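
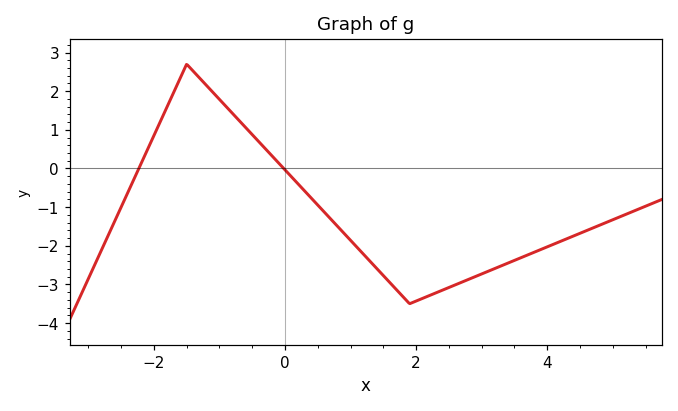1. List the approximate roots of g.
-2.23, -0.019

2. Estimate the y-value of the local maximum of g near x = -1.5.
2.7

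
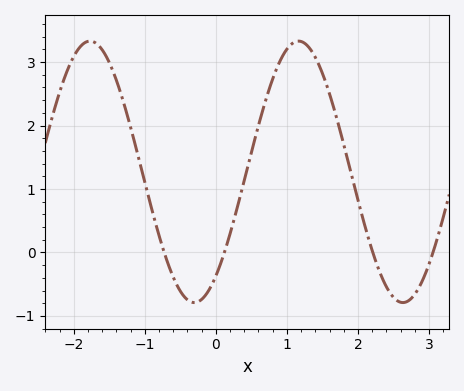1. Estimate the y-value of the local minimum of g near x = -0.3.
-0.8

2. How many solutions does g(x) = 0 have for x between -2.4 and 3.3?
4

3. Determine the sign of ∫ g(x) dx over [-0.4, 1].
positive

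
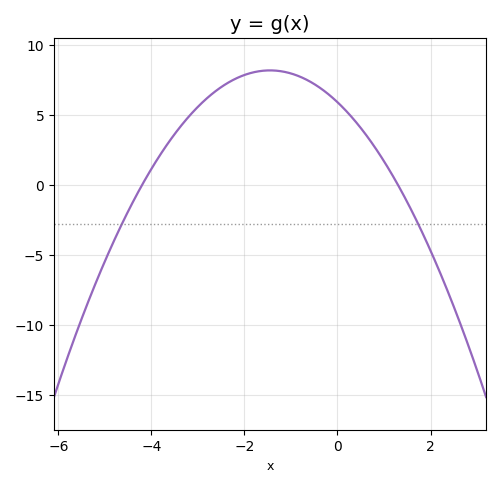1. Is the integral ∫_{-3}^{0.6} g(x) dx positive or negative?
positive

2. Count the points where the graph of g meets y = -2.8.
2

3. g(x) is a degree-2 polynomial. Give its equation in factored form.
y = -1.08(x + 4.2)(x - 1.3)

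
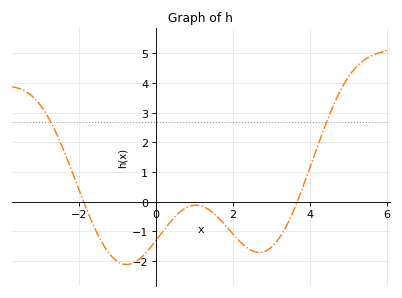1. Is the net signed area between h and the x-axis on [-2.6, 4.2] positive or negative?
negative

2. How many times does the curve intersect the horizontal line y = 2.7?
2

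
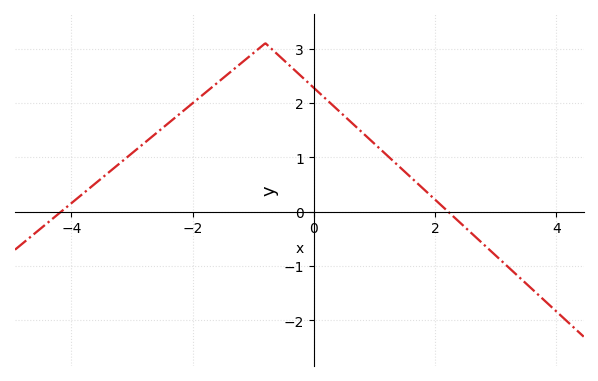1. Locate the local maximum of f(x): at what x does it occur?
-0.8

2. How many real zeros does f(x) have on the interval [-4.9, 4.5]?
2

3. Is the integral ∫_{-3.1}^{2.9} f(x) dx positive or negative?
positive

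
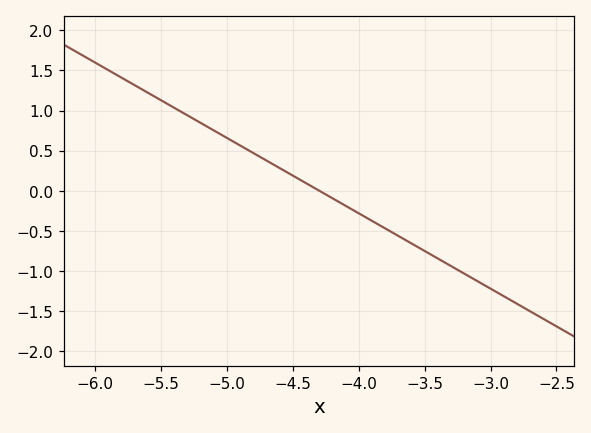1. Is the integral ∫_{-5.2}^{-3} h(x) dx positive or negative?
negative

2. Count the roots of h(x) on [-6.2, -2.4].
1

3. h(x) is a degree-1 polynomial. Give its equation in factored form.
y = -0.94(x + 4.3)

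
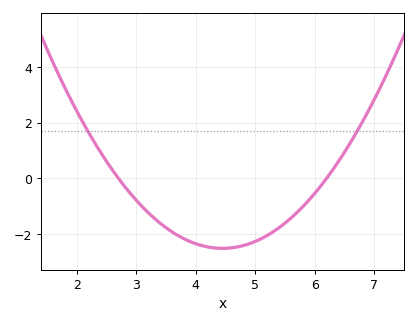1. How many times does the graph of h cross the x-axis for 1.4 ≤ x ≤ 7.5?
2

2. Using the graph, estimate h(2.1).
2.02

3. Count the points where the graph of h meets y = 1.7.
2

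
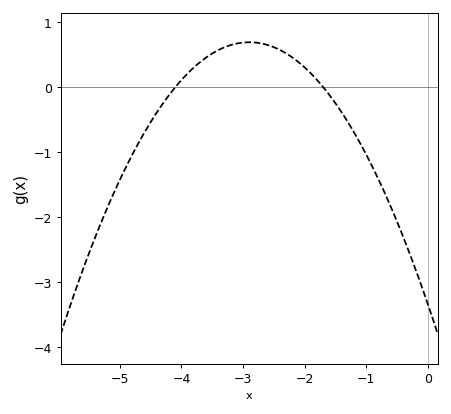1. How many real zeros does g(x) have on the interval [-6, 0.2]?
2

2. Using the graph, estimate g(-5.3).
-2.1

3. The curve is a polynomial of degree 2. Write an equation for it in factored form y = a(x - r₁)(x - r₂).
y = -0.48(x + 4.1)(x + 1.7)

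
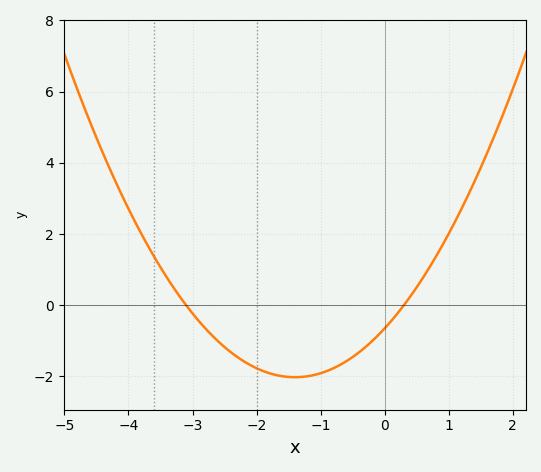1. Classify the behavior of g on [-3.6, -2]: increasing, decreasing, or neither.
decreasing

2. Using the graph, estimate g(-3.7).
1.6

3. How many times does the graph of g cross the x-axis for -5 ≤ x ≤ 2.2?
2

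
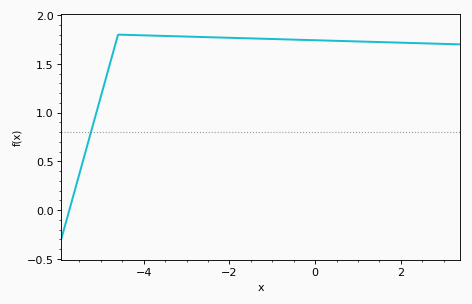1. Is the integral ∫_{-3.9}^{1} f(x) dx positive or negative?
positive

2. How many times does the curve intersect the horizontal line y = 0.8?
1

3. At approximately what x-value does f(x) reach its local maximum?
-4.6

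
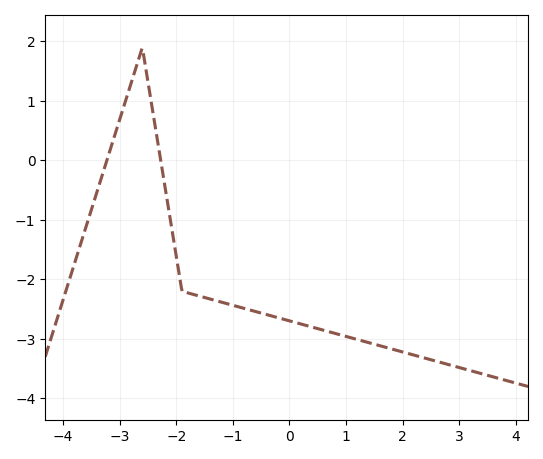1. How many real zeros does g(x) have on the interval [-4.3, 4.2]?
2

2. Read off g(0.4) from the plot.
-2.8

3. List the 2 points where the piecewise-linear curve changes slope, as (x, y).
(-2.6, 1.9); (-1.9, -2.2)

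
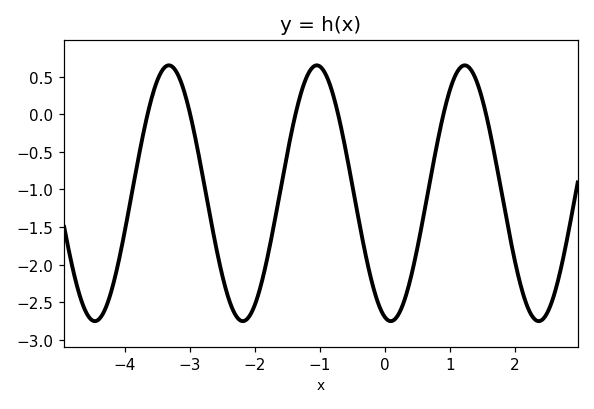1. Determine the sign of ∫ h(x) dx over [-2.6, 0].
negative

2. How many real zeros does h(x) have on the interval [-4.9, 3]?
6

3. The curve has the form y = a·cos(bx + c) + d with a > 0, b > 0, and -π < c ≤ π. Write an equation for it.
y = 1.7cos(2.76x + 2.88) - 1.05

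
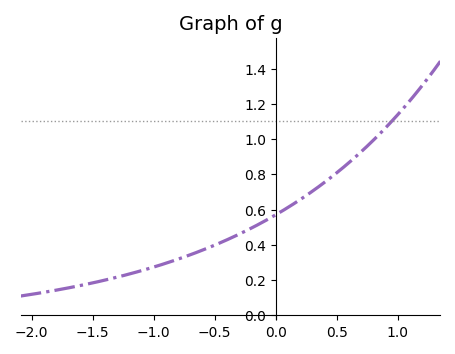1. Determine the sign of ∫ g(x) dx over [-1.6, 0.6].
positive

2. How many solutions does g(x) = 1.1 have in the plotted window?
1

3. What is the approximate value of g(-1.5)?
0.18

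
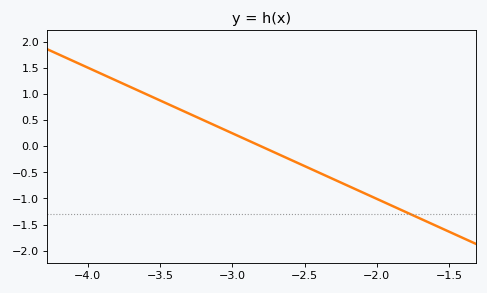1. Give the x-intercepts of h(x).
-2.8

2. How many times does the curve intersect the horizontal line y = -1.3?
1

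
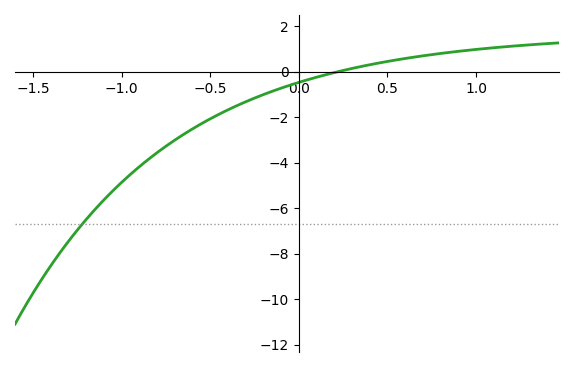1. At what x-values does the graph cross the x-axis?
0.221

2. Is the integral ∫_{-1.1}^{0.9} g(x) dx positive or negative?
negative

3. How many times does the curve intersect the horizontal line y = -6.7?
1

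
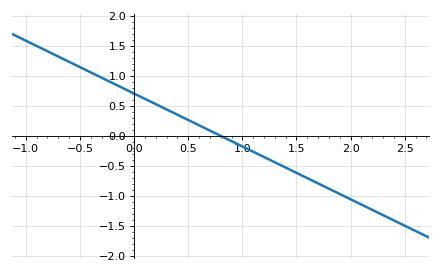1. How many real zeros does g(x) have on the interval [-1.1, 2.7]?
1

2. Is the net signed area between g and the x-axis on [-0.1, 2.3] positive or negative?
negative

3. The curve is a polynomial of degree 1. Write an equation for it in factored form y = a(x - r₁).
y = -0.88(x - 0.8)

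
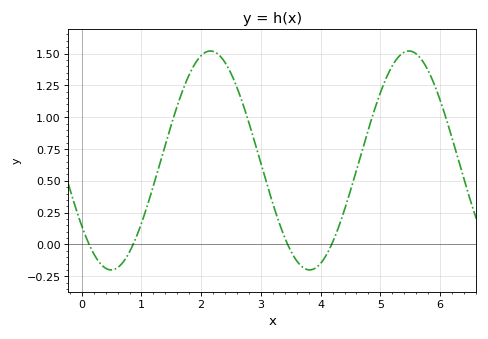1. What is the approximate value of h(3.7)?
-0.18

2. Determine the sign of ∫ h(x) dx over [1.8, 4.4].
positive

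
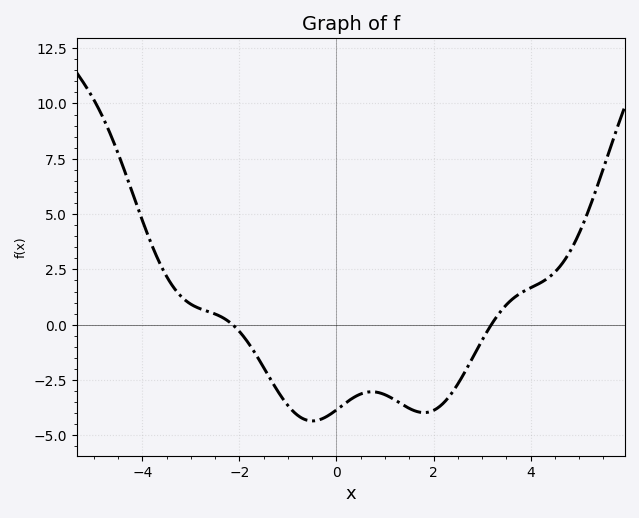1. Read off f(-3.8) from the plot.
3.57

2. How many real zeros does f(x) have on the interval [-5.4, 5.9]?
2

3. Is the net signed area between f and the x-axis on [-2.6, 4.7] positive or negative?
negative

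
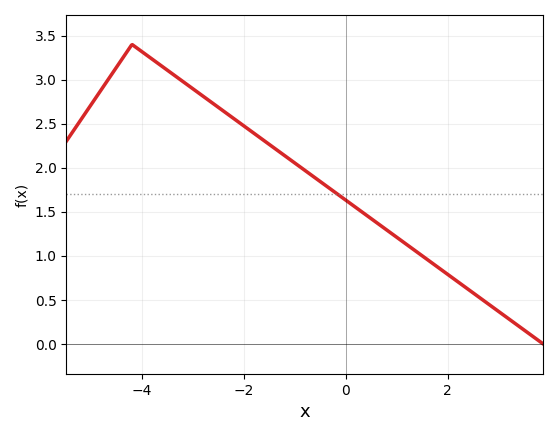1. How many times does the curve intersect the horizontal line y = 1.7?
1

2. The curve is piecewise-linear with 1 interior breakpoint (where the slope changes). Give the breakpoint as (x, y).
(-4.2, 3.4)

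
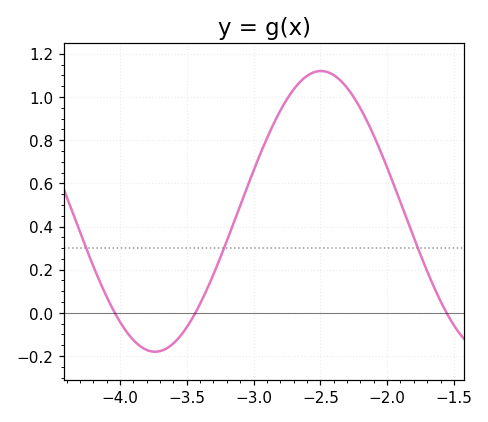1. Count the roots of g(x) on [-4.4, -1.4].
3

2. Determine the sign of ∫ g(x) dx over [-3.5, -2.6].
positive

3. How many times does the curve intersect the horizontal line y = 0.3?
3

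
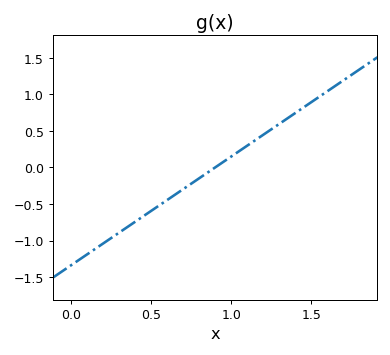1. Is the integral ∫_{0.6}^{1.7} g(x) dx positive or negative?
positive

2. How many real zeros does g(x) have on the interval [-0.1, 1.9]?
1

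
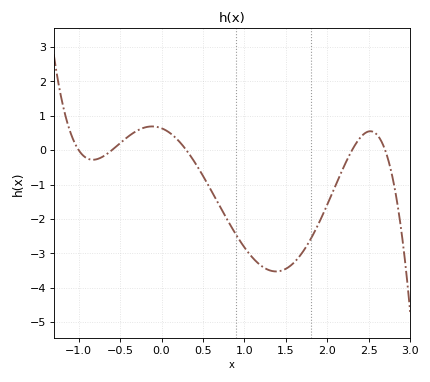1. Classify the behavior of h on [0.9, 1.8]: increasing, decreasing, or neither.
neither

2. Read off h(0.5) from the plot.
-0.745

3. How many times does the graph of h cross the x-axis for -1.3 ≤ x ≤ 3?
5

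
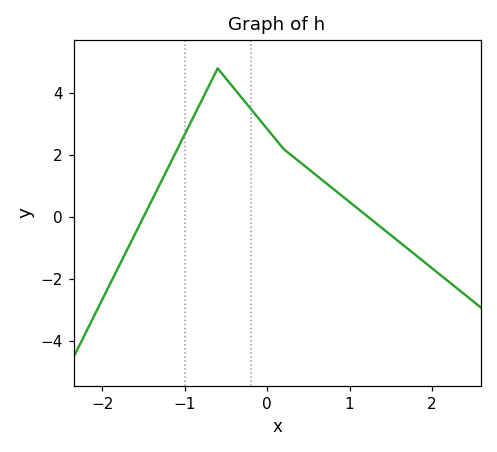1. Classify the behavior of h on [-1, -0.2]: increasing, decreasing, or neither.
neither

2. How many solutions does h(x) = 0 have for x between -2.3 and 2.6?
2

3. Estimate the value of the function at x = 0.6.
1.35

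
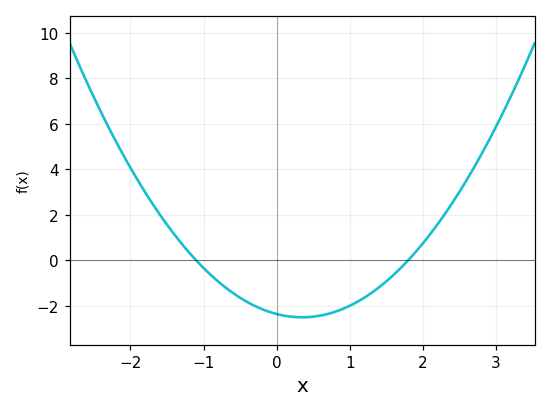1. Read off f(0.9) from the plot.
-2.14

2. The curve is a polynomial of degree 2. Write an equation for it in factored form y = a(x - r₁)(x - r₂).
y = 1.19(x + 1.1)(x - 1.8)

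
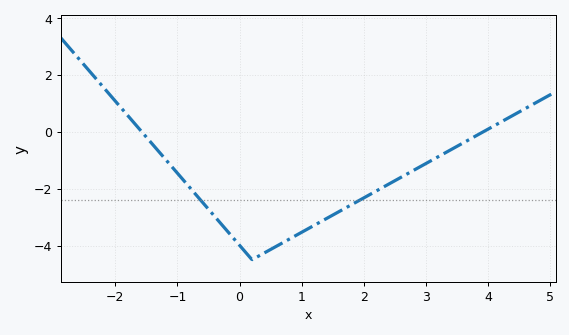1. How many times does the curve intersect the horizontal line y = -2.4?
2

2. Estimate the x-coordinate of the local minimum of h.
0.2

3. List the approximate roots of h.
-1.6, 4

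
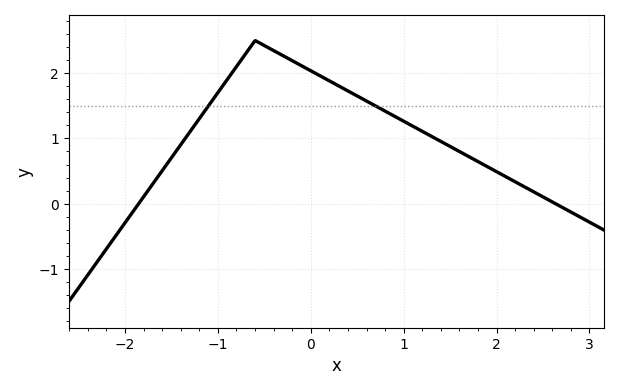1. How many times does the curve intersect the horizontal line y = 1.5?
2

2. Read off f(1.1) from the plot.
1.19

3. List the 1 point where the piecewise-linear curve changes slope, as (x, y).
(-0.6, 2.5)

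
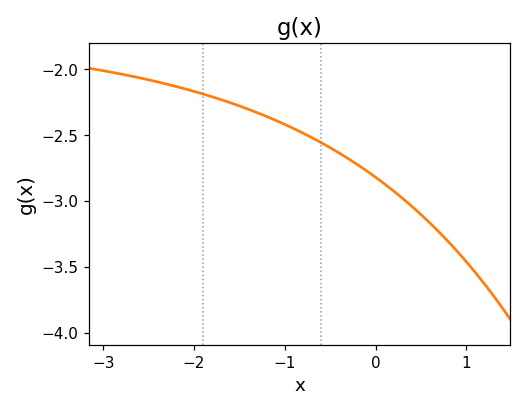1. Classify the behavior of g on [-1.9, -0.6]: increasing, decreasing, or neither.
decreasing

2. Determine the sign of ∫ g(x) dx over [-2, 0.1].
negative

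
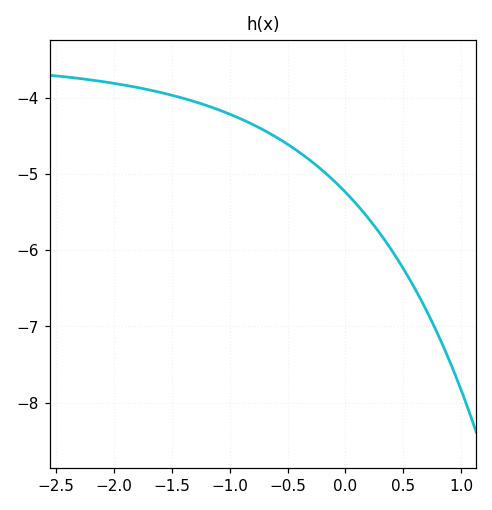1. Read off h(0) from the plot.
-5.24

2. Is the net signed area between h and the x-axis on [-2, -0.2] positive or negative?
negative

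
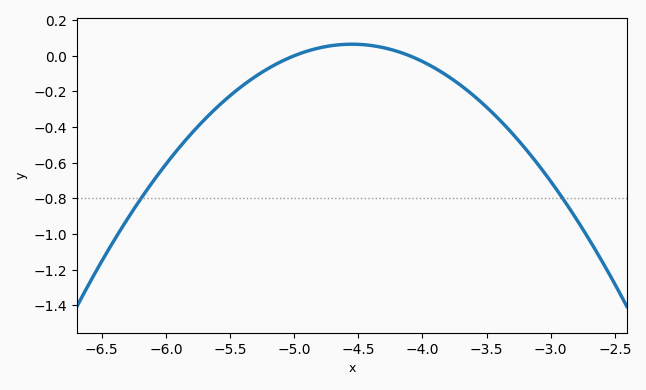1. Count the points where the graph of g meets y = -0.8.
2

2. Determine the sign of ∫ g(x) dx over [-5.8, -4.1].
negative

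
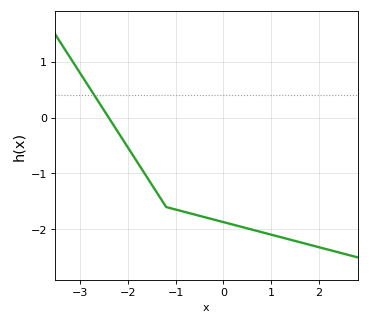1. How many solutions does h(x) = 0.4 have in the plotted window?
1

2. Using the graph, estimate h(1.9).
-2.3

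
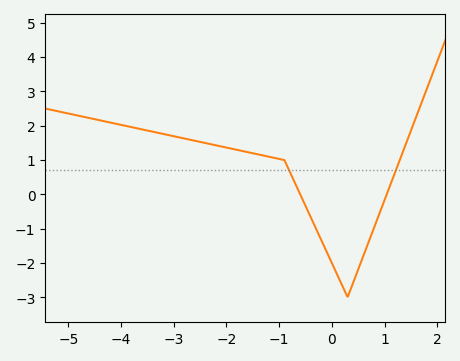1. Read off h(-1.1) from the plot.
1.07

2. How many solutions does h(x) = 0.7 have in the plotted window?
2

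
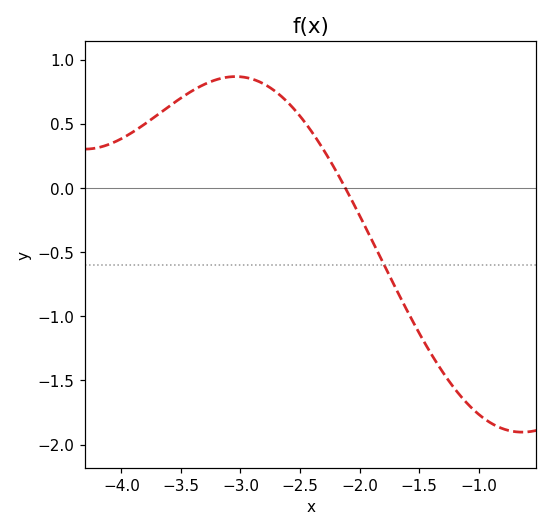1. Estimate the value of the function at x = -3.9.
0.438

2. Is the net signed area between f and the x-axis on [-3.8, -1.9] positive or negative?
positive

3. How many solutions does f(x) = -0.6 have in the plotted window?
1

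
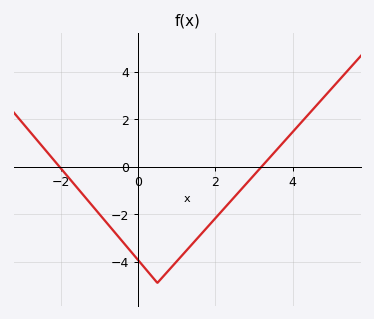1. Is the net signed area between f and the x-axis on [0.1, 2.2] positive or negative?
negative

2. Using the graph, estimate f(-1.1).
-1.8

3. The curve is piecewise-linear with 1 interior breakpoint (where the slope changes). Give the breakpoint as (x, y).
(0.5, -4.9)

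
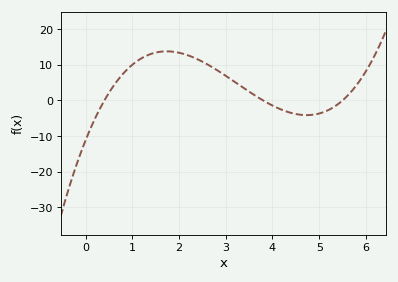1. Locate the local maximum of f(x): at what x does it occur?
1.7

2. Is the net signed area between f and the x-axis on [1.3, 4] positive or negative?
positive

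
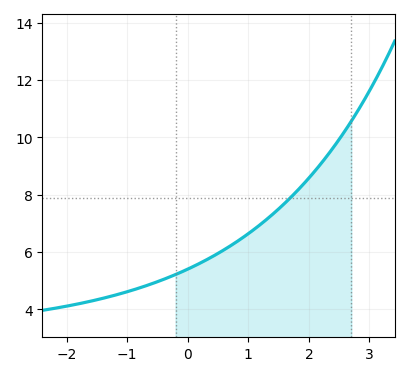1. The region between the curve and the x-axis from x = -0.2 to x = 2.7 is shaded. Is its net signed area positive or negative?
positive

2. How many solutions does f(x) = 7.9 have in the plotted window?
1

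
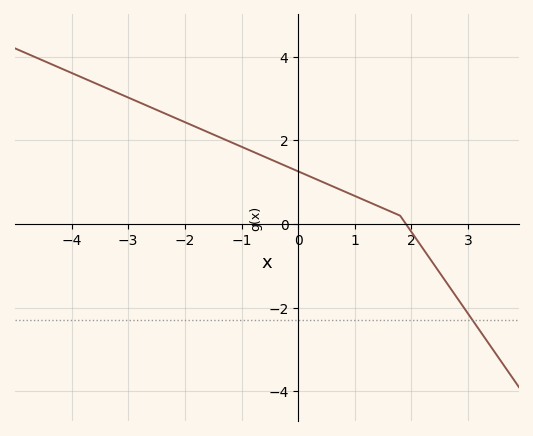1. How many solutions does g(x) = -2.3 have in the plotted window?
1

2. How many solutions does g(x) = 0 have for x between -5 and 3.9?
1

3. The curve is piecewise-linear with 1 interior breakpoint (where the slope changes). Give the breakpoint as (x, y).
(1.8, 0.2)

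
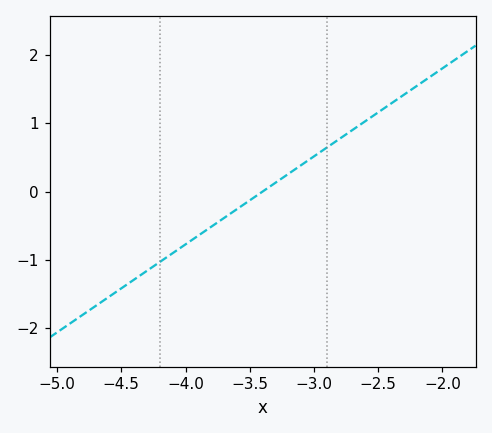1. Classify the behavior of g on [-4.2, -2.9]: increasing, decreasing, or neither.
increasing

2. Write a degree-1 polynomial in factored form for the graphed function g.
y = 1.29(x + 3.4)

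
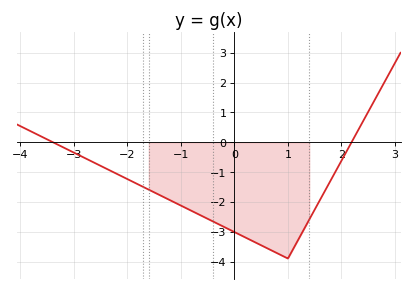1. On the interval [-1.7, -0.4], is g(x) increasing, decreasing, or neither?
decreasing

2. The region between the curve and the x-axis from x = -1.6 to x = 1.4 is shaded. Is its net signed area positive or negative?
negative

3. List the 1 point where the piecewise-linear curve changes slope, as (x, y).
(1, -3.9)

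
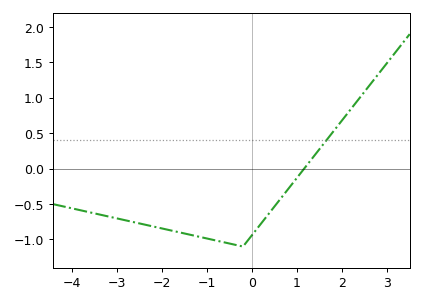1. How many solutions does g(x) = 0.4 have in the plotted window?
1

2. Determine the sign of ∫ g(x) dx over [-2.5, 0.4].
negative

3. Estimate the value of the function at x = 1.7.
0.45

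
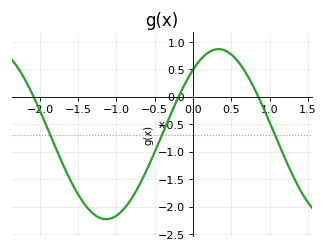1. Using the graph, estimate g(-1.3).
-2.15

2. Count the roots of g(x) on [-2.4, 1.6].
3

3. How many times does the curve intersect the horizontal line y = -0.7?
3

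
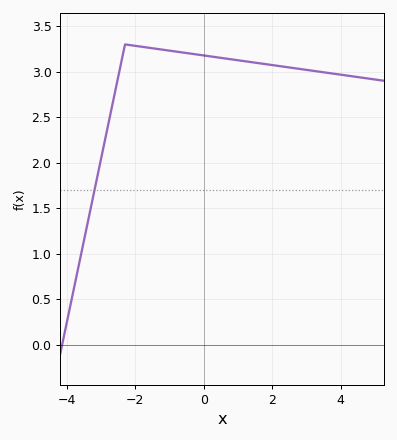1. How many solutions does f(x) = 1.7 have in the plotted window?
1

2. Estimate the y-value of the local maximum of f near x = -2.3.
3.3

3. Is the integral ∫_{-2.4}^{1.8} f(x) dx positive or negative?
positive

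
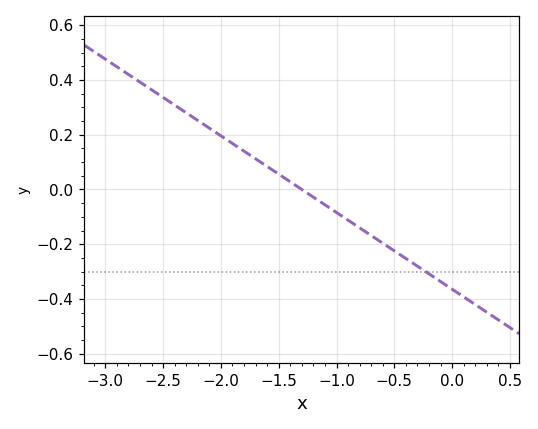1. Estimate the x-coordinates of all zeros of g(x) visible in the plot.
-1.3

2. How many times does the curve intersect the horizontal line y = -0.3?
1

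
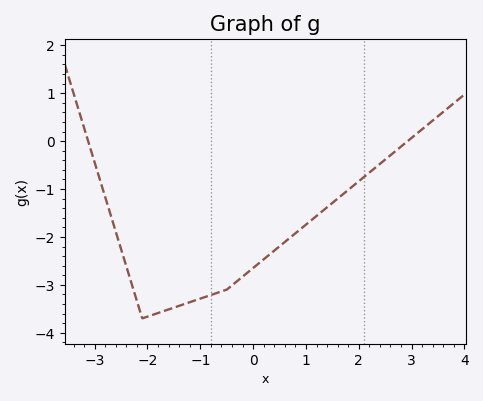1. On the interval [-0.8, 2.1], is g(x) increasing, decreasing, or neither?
increasing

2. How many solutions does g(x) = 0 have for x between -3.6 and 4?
2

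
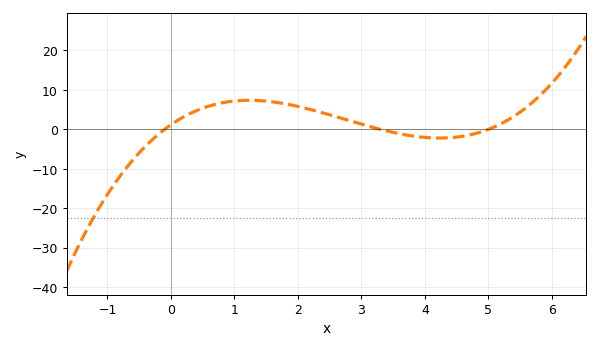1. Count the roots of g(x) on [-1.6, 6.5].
3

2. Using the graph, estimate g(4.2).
-2.2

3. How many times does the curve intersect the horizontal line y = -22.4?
1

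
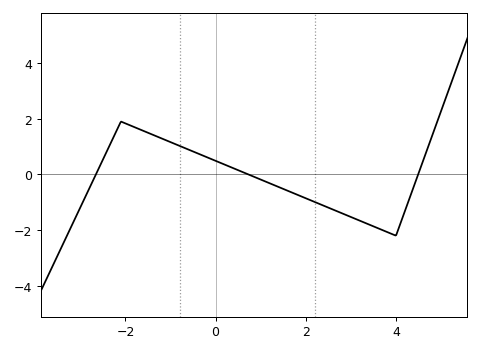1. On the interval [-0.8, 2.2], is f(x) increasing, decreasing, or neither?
decreasing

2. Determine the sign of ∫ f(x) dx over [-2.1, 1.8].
positive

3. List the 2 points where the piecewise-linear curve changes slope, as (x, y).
(-2.1, 1.9); (4, -2.2)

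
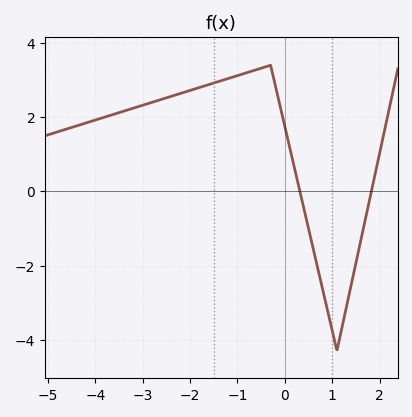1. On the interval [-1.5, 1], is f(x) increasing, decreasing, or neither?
neither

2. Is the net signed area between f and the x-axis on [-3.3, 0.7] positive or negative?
positive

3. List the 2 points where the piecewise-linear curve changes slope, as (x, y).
(-0.3, 3.4); (1.1, -4.3)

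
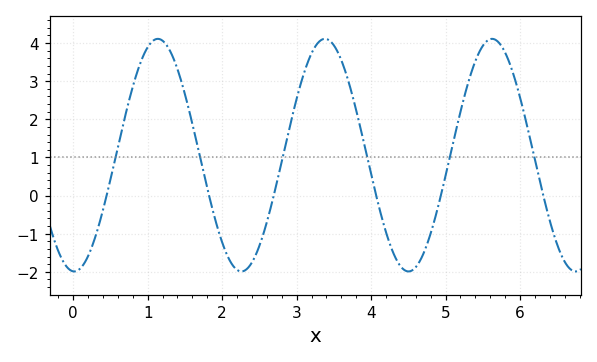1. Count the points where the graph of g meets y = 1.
6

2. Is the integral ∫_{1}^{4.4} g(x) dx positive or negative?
positive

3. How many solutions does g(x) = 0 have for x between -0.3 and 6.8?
6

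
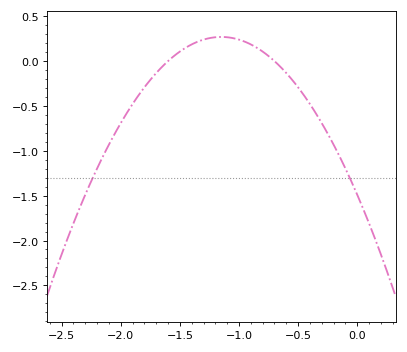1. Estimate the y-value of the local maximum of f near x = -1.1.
0.269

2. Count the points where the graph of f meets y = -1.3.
2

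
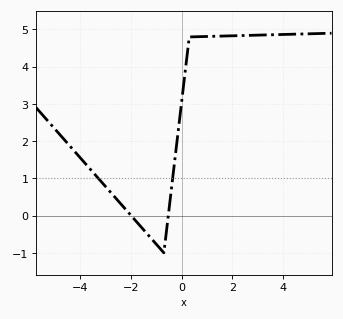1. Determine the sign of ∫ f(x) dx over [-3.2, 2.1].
positive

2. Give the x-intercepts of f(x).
-2, -0.6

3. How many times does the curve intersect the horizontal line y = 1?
2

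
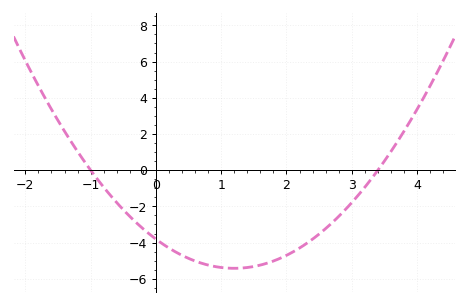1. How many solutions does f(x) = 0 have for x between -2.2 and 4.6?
2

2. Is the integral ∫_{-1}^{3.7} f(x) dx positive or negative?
negative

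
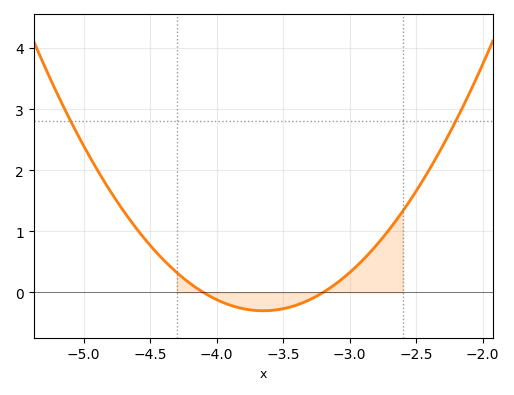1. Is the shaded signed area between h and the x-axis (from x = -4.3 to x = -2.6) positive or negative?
positive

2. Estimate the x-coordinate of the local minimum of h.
-3.65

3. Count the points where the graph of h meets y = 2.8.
2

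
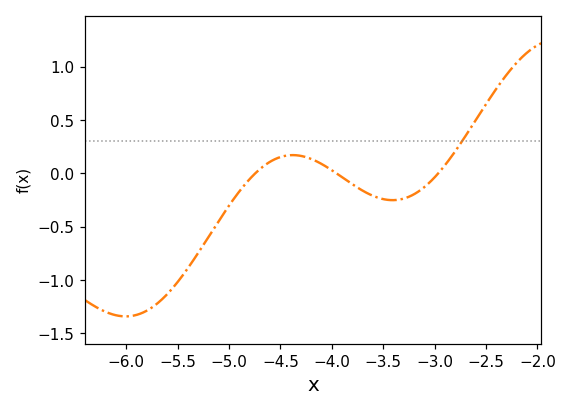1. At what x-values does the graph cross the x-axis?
-4.7, -4, -3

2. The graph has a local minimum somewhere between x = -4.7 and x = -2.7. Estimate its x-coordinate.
-3.4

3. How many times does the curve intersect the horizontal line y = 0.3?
1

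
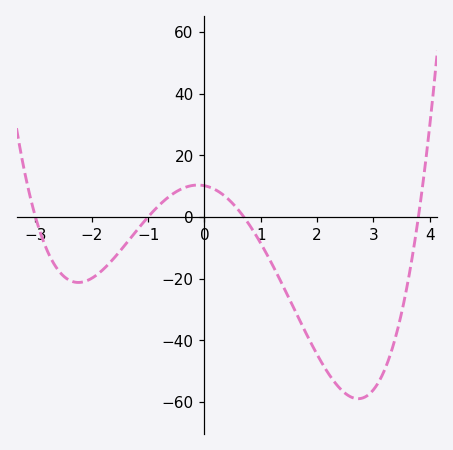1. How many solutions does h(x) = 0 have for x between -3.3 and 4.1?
4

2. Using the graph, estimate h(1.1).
-12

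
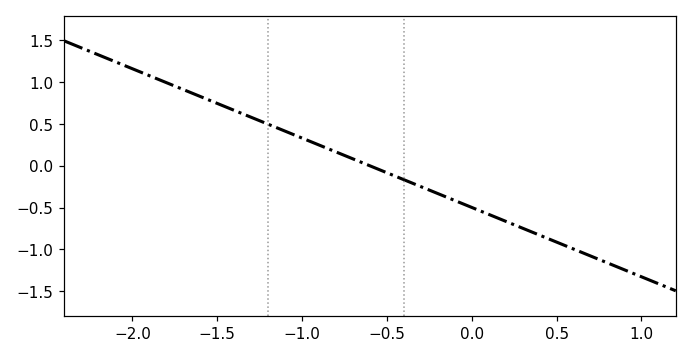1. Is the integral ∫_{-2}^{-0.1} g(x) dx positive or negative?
positive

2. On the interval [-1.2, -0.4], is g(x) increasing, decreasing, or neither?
decreasing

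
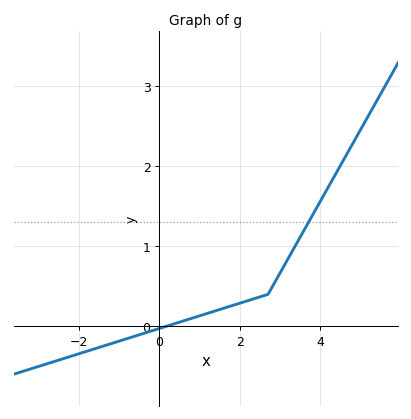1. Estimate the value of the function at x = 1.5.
0.2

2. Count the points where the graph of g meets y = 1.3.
1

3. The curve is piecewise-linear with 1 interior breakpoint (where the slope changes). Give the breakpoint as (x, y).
(2.7, 0.4)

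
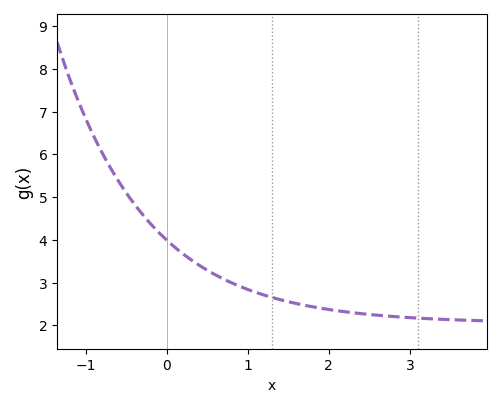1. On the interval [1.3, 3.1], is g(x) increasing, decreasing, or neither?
decreasing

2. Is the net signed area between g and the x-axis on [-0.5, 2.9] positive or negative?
positive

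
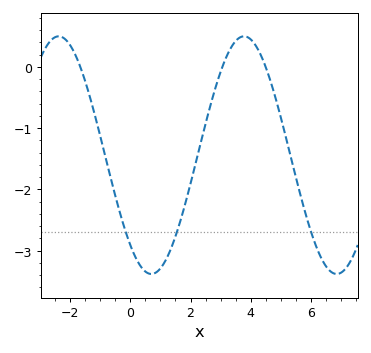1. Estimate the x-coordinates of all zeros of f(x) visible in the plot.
-1.6, 3, 4.4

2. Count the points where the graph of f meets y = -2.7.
3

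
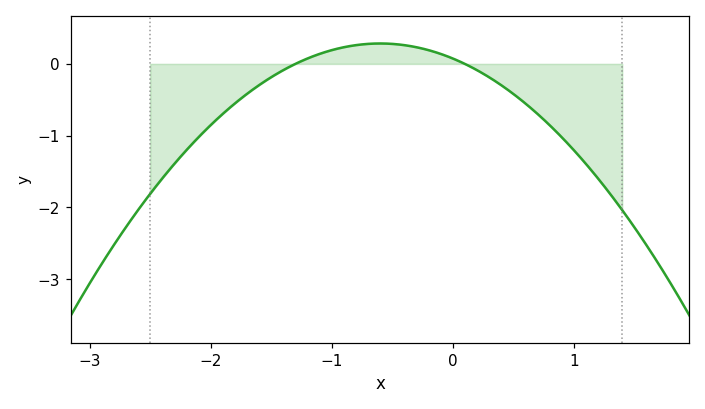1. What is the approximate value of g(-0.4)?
0.3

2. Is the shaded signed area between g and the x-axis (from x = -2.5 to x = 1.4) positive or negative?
negative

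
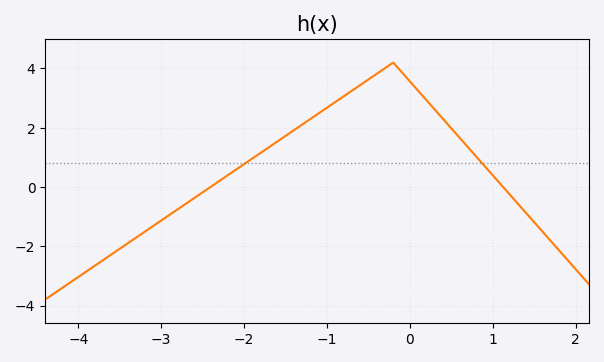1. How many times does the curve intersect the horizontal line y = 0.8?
2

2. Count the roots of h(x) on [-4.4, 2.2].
2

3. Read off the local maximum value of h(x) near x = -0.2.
4.2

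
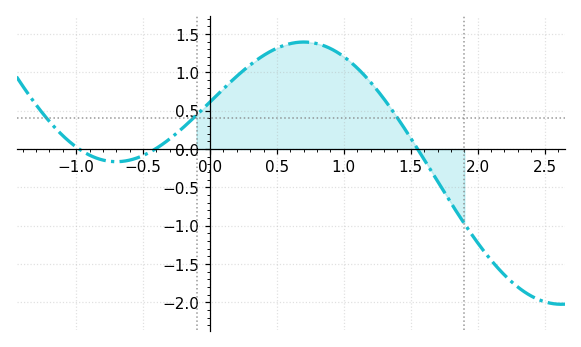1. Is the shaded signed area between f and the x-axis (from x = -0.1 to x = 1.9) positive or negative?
positive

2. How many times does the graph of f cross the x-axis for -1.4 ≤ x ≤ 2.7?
3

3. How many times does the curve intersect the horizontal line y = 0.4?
3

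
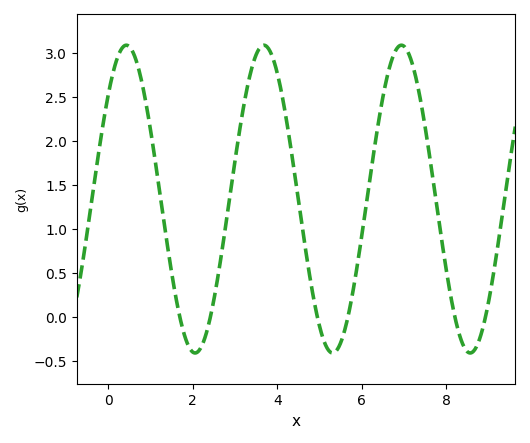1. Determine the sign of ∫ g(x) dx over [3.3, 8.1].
positive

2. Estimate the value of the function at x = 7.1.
3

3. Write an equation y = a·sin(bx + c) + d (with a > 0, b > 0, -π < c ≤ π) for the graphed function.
y = 1.75sin(1.93x + 0.75) + 1.34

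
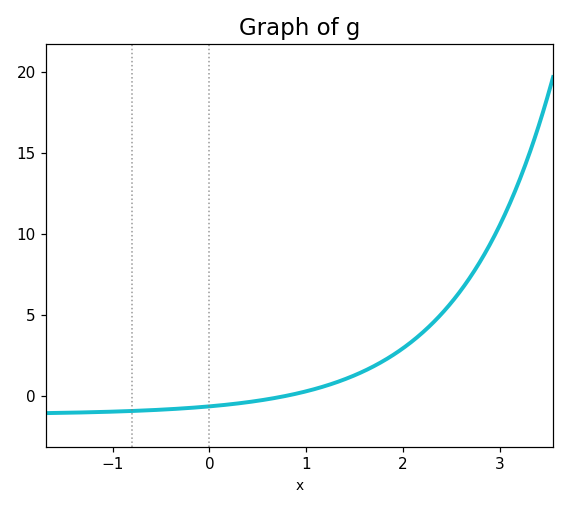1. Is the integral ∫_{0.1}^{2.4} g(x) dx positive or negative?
positive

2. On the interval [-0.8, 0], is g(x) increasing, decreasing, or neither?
increasing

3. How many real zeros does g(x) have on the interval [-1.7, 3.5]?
1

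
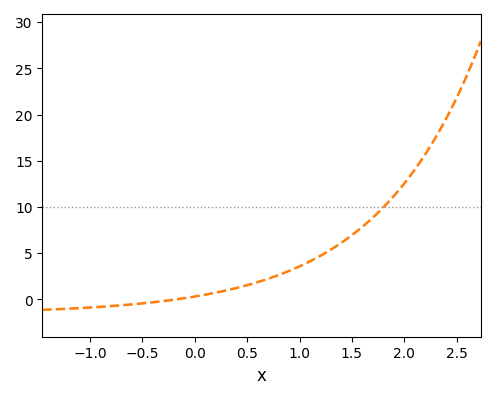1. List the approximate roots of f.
-0.2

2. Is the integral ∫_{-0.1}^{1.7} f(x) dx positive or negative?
positive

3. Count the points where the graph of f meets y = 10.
1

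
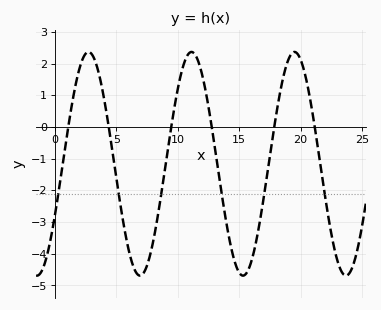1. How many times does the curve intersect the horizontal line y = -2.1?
6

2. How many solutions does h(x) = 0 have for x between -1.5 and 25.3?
6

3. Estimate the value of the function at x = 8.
-3.6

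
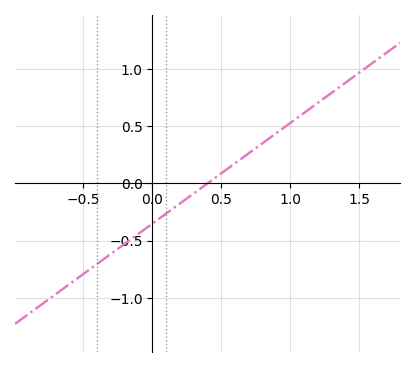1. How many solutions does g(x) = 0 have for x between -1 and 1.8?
1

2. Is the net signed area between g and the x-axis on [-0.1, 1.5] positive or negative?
positive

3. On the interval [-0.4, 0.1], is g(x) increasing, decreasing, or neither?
increasing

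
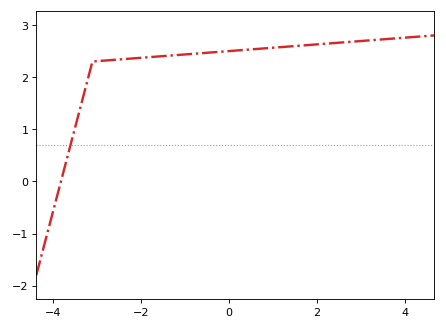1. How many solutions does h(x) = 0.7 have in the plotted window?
1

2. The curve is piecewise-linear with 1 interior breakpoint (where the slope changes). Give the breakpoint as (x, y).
(-3.1, 2.3)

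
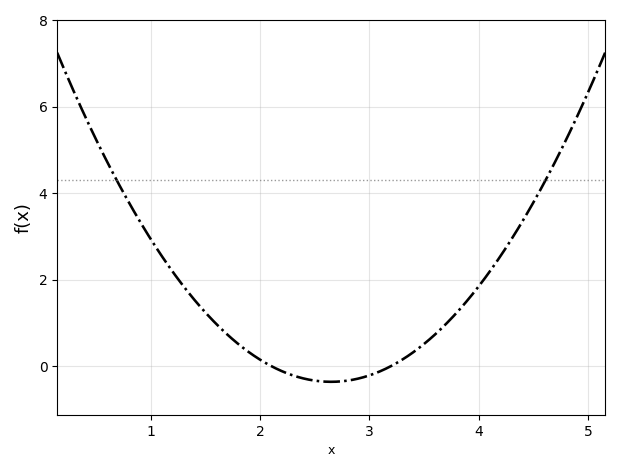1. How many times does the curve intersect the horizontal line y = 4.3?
2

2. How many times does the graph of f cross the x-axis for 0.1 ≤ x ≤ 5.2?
2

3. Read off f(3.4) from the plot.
0.315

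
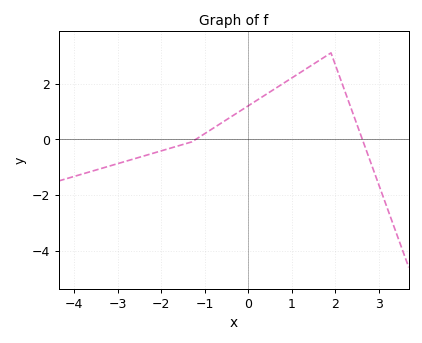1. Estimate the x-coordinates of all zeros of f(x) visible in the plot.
-1.2, 2.6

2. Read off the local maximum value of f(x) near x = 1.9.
3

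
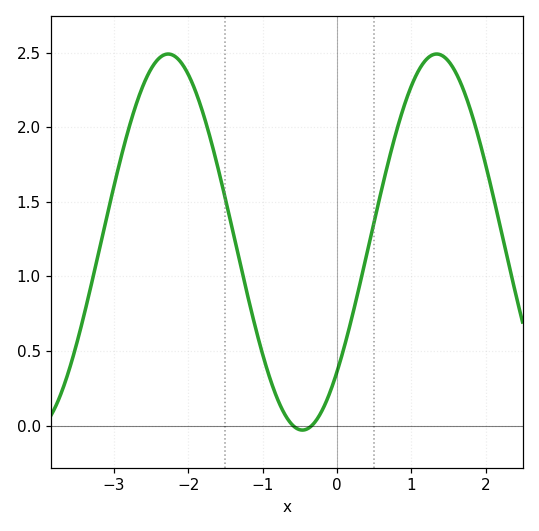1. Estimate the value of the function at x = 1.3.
2.5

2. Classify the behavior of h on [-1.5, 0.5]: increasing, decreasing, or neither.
neither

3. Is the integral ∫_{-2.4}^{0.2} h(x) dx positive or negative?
positive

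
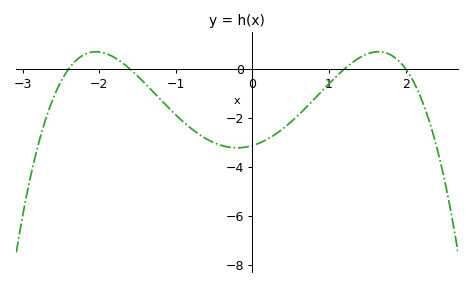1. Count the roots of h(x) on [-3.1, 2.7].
4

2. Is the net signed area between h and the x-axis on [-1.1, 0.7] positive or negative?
negative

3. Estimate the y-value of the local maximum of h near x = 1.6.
0.8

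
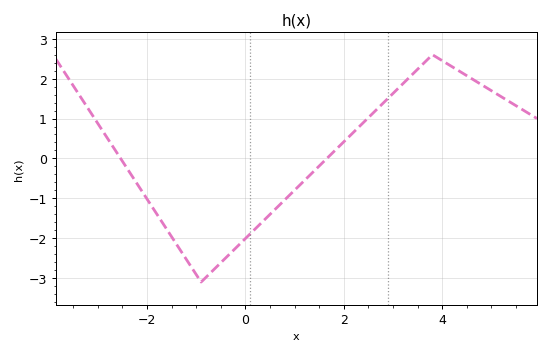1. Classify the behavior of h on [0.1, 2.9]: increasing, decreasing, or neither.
increasing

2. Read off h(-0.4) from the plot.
-2.5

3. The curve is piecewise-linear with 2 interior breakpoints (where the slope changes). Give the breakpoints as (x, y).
(-0.9, -3.1); (3.8, 2.6)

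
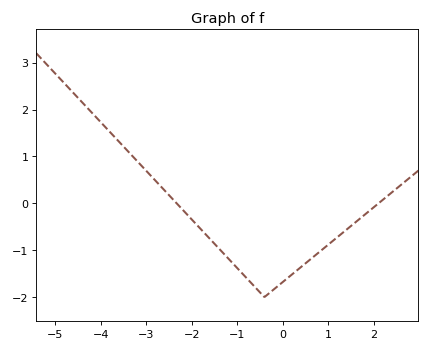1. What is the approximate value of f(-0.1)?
-1.76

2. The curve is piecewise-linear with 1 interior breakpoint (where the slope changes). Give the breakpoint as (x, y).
(-0.4, -2)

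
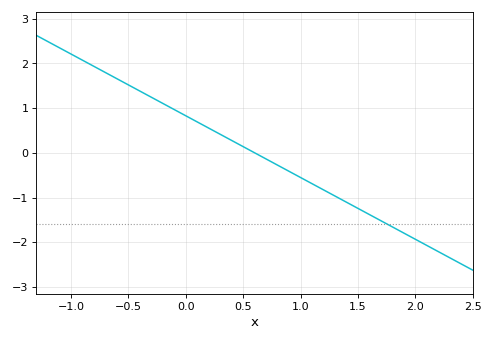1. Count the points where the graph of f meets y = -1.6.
1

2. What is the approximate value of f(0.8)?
-0.276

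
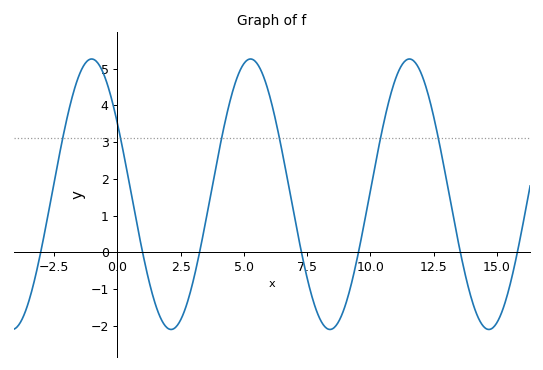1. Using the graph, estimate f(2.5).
-1.8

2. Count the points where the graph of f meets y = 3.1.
6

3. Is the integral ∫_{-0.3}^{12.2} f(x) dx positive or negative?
positive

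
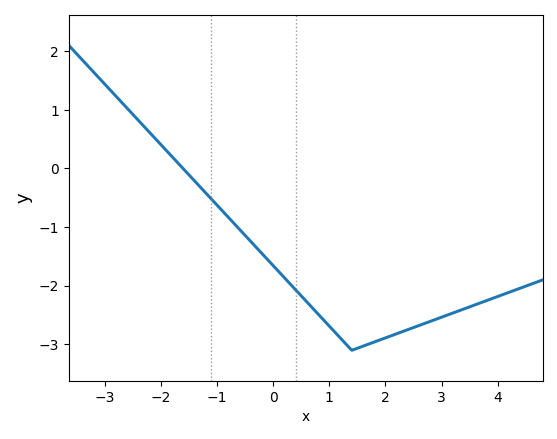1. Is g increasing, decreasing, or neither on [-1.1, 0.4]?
decreasing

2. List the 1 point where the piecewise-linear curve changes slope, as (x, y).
(1.4, -3.1)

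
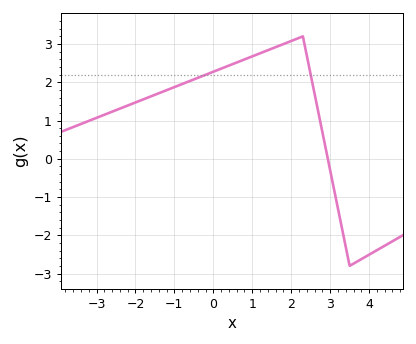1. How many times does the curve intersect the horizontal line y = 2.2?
2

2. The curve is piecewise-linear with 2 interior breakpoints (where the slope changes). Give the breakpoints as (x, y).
(2.3, 3.2); (3.5, -2.8)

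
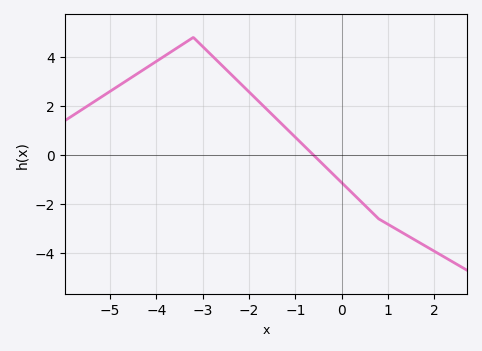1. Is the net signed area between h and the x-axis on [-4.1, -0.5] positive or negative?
positive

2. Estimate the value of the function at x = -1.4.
1.47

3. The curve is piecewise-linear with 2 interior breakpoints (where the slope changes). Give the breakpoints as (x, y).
(-3.2, 4.8); (0.8, -2.6)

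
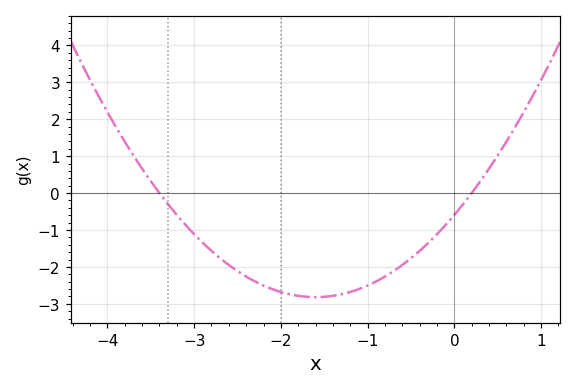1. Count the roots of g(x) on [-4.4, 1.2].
2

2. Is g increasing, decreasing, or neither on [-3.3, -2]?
decreasing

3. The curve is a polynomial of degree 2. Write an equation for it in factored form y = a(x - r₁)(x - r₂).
y = 0.87(x + 3.4)(x - 0.2)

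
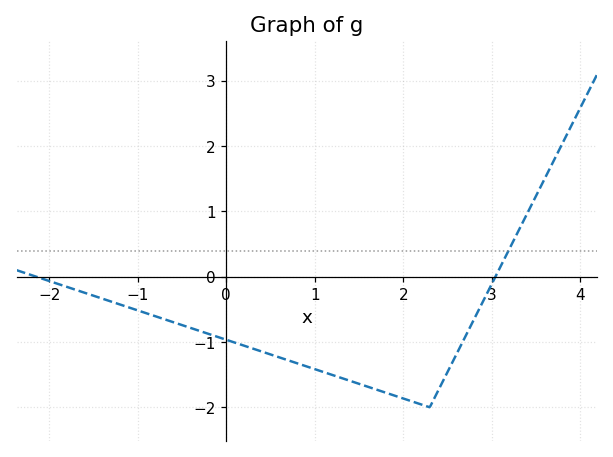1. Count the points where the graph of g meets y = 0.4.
1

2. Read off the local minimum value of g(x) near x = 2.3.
-2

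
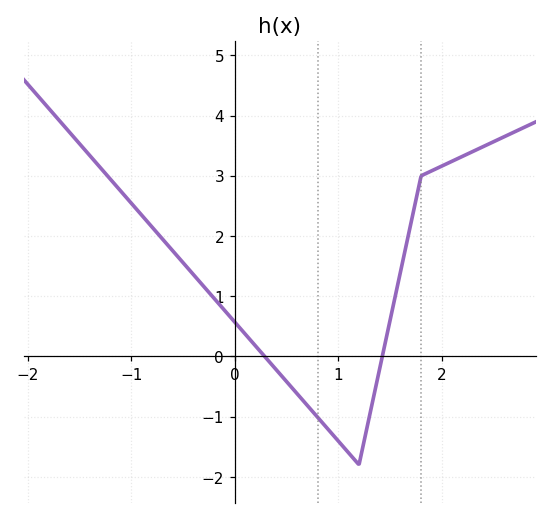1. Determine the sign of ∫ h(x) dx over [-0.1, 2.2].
positive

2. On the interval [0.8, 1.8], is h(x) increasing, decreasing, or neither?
neither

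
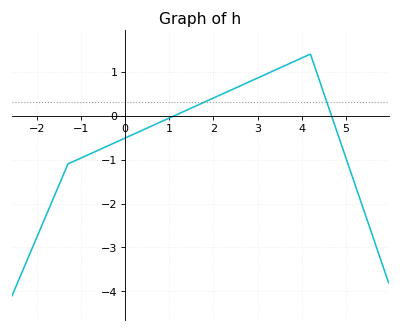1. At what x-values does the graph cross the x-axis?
1.2, 4.6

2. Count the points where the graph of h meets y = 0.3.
2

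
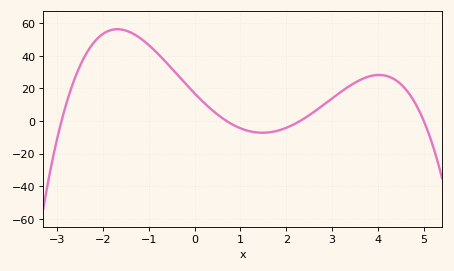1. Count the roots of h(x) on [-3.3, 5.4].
4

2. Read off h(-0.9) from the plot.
44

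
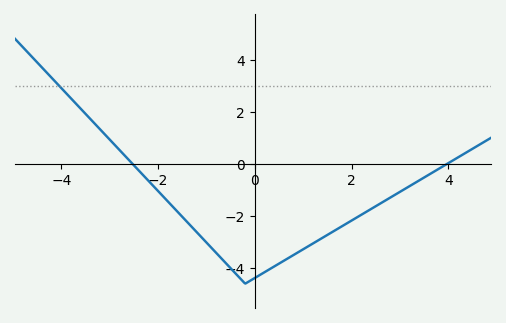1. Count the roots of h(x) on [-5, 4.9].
2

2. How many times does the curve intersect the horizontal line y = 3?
1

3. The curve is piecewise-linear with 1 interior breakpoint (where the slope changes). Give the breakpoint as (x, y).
(-0.2, -4.6)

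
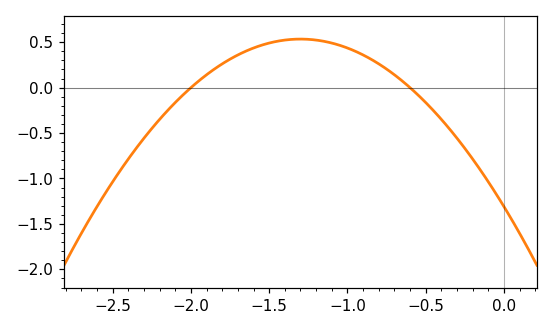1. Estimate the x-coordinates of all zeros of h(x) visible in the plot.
-2, -0.6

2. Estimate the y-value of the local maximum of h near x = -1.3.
0.534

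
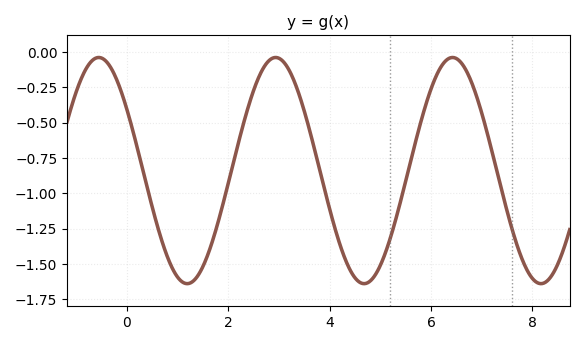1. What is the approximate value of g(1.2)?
-1.64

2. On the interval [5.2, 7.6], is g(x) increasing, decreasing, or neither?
neither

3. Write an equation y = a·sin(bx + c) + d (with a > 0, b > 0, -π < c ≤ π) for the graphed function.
y = 0.8sin(1.8x + 2.6) - 0.84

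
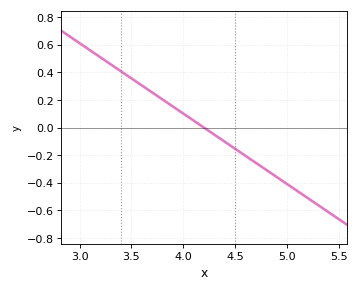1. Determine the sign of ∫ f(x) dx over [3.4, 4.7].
positive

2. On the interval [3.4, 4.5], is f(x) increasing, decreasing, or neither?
decreasing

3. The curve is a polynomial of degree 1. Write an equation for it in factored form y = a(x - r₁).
y = -0.51(x - 4.2)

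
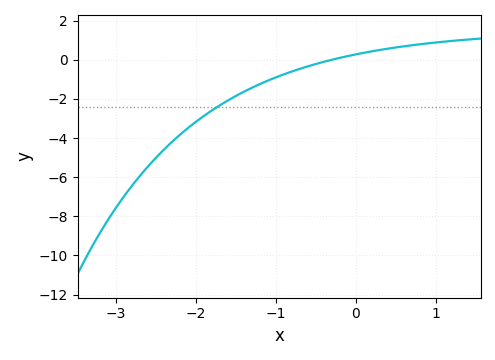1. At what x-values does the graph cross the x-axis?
-0.3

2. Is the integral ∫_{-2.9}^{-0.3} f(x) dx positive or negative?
negative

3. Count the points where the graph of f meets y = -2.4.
1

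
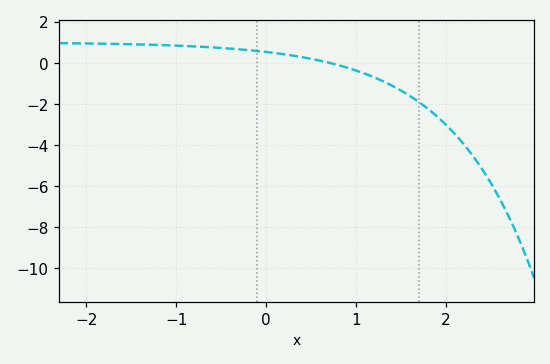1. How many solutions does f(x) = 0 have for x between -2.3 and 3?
1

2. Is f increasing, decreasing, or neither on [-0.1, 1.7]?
decreasing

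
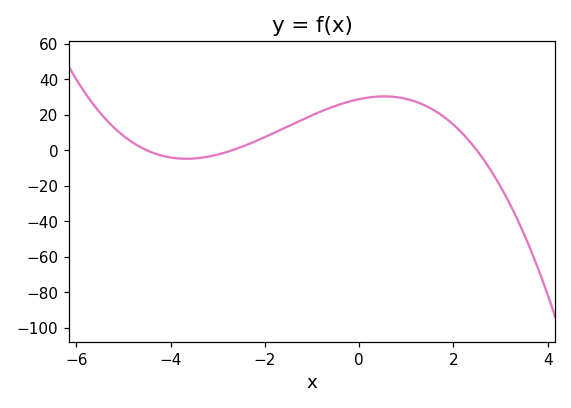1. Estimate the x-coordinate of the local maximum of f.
0.532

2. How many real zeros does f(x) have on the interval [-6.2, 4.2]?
3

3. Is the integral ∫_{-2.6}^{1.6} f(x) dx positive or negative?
positive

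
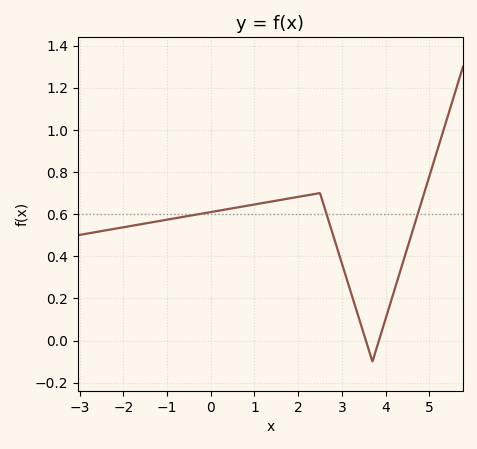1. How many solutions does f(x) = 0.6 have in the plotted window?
3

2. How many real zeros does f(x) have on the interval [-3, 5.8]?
2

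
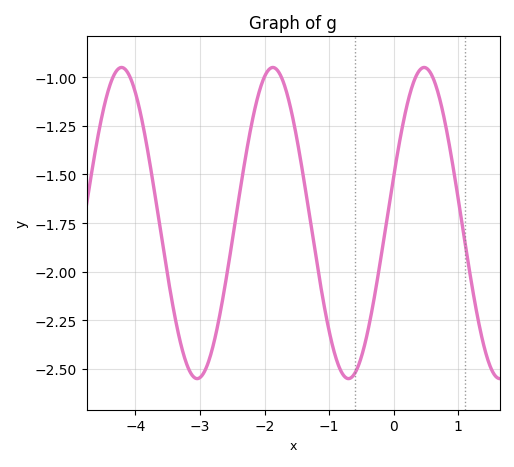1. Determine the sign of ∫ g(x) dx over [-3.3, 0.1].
negative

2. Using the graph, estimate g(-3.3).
-2.37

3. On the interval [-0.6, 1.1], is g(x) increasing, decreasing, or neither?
neither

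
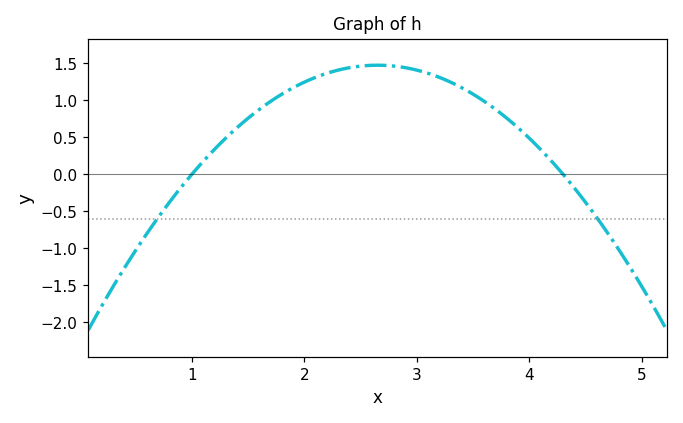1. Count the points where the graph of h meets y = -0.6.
2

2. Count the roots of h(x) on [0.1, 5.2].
2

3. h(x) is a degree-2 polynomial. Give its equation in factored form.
y = -0.54(x - 1)(x - 4.3)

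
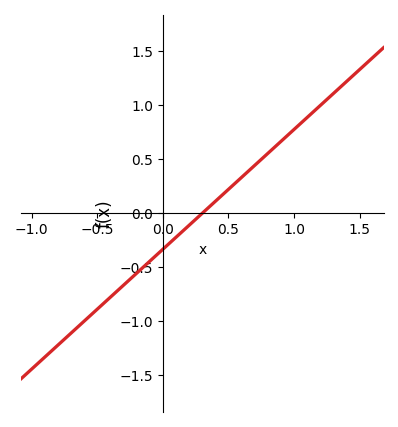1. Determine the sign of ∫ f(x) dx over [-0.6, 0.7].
negative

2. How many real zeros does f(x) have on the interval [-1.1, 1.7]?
1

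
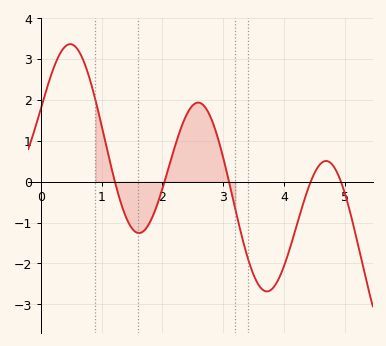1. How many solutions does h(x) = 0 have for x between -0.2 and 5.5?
5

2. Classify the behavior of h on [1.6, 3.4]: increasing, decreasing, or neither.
neither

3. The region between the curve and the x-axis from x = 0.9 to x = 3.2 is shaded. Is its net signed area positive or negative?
positive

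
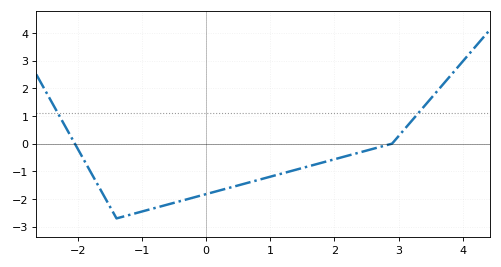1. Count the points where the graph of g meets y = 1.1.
2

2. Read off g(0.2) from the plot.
-1.7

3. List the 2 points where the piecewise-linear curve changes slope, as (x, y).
(-1.4, -2.7); (2.9, 0)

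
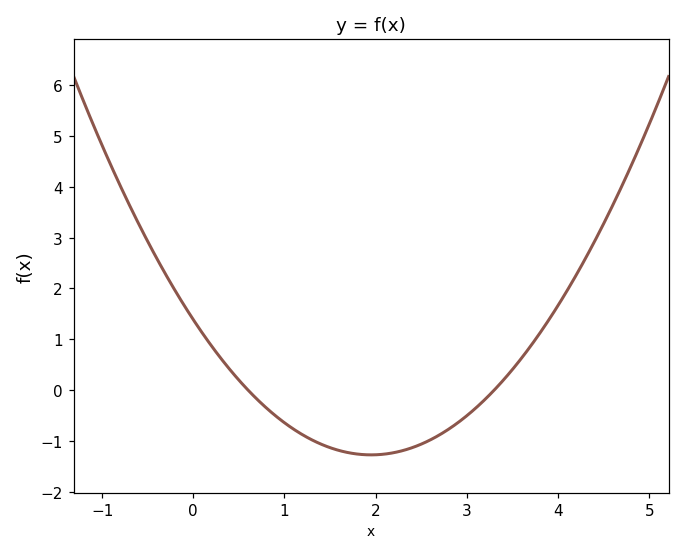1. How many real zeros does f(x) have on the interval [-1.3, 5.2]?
2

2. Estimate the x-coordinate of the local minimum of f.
1.95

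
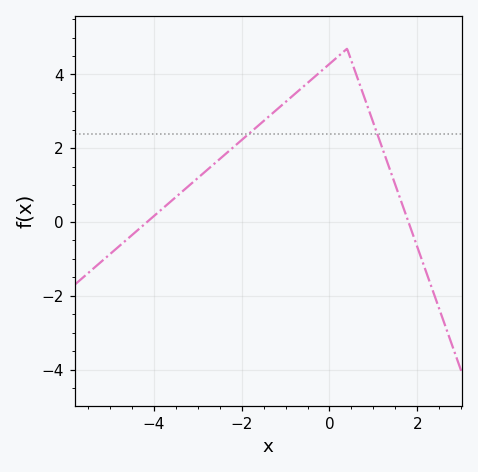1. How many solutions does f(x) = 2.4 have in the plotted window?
2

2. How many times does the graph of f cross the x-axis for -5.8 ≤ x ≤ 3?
2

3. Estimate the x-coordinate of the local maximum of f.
0.398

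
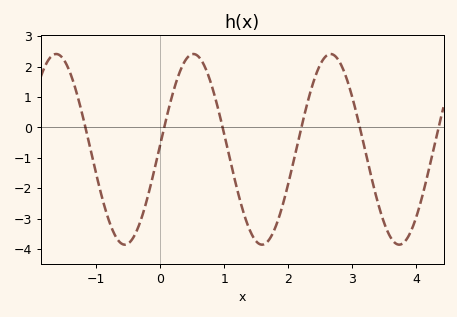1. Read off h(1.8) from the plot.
-3.3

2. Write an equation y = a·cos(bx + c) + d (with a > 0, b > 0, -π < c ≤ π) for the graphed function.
y = 3.14cos(2.9x - 1.5) - 0.72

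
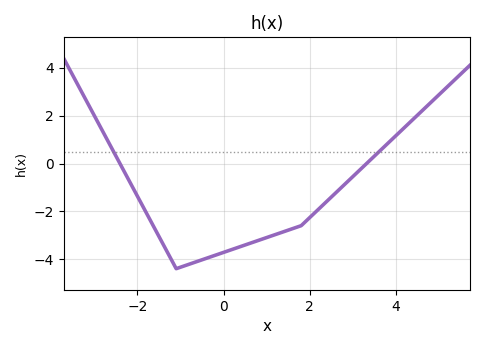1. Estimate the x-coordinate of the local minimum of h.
-1.1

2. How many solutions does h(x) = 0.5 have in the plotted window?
2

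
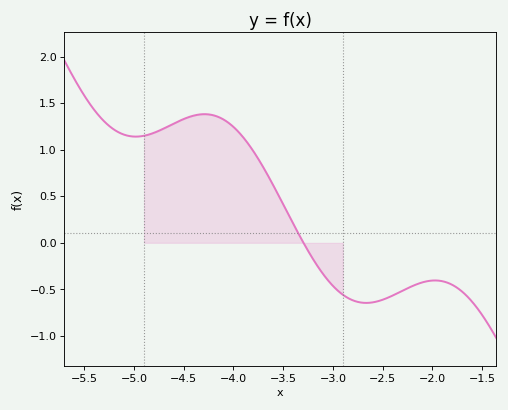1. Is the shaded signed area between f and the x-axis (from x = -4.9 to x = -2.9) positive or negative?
positive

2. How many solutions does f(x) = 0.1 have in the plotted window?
1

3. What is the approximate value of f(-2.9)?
-0.55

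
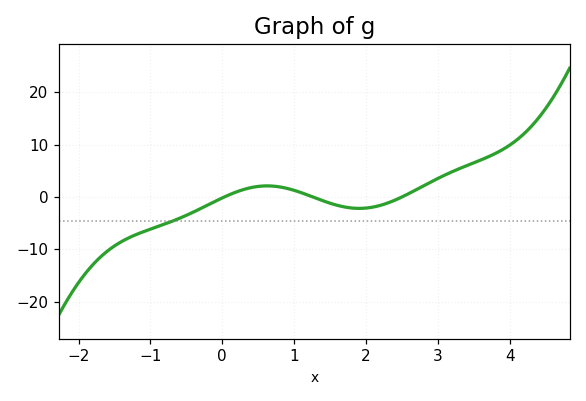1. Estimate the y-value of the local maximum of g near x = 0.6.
2.12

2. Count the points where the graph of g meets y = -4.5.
1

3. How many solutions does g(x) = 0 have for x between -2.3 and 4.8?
3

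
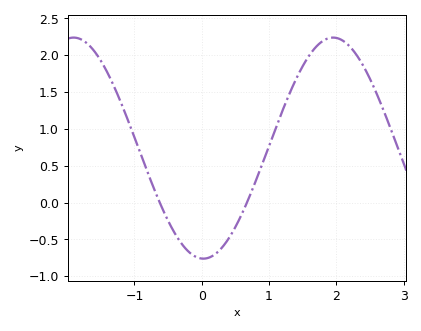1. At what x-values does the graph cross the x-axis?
-0.6, 0.7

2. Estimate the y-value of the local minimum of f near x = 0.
-0.75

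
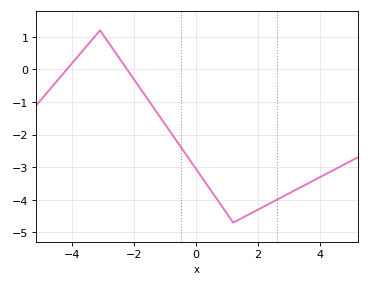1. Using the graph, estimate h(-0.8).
-2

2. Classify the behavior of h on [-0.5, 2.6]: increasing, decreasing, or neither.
neither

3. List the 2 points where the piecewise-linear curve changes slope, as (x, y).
(-3.1, 1.2); (1.2, -4.7)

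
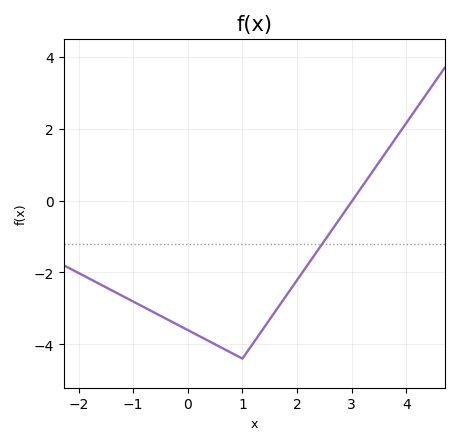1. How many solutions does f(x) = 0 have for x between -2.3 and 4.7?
1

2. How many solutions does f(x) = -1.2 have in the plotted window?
1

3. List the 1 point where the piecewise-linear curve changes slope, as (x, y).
(1, -4.4)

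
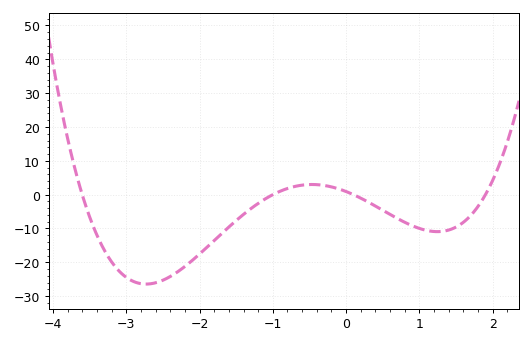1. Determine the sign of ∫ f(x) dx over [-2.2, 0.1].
negative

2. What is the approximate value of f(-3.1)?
-23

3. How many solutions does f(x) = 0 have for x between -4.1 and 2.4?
4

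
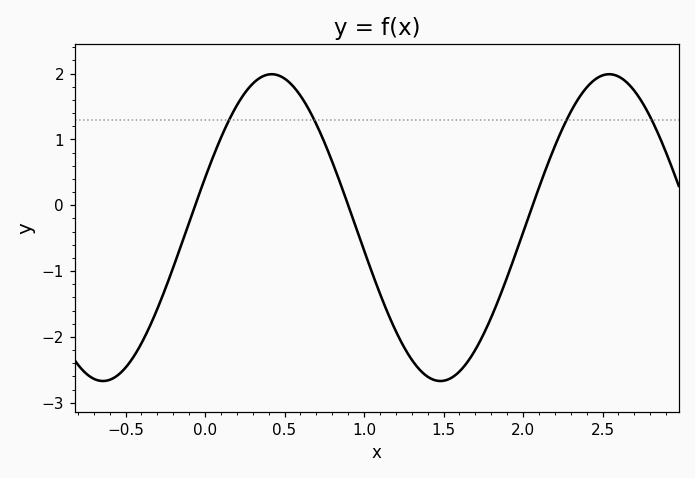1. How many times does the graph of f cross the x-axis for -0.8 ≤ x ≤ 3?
3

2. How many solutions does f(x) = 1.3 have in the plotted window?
4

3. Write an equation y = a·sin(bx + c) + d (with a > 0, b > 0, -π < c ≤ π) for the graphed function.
y = 2.33sin(3x + 0.33) - 0.34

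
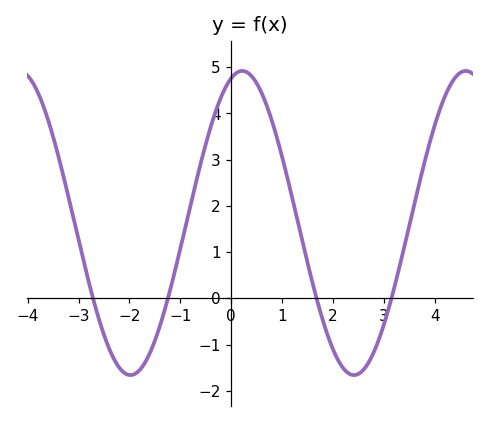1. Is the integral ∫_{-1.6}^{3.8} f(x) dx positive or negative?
positive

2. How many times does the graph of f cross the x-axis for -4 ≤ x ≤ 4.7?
4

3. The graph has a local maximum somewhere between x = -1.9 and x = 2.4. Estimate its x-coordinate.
0.219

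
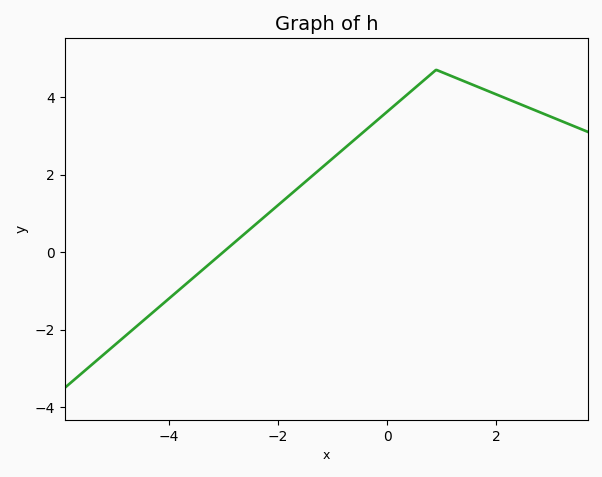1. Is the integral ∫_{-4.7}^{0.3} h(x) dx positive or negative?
positive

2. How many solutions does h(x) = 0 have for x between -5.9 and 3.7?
1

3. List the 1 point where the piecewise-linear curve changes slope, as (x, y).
(0.9, 4.7)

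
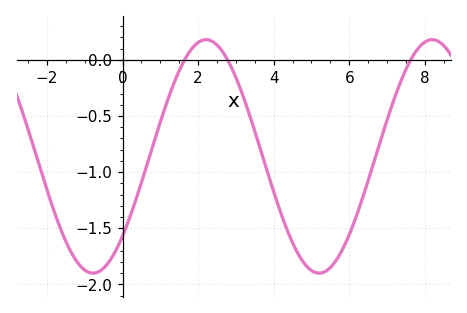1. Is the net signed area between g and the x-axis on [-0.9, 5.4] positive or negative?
negative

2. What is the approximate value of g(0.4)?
-1.2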